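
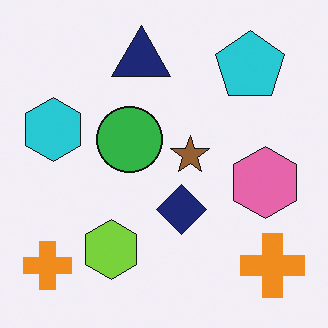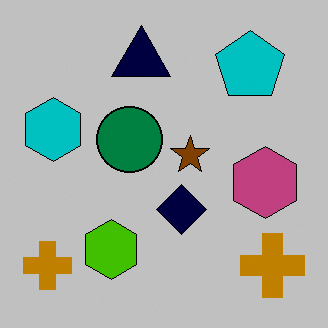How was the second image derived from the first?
Aggressively posterized.

Each flat color has snapped to a coarser quantized level — most visibly, the near-white background has dropped to a flat grey.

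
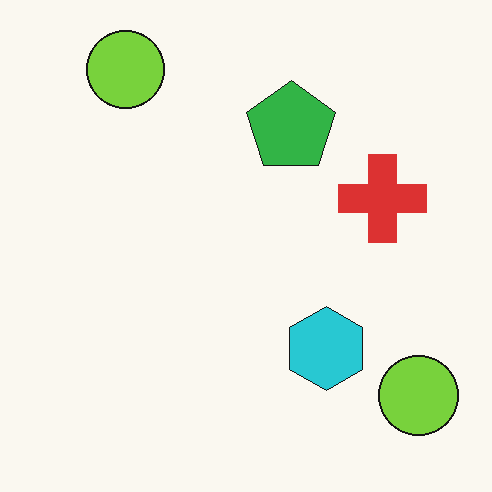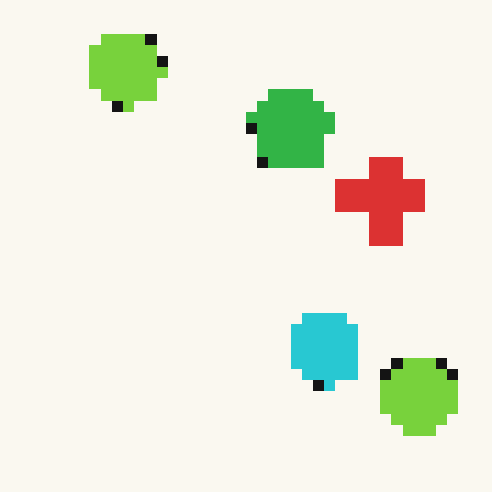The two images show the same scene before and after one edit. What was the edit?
The transformation is: coarsely pixelated.

Shapes are reduced to large square blocks; fine edges and outlines are lost — a downscale-then-upscale (mosaic) effect.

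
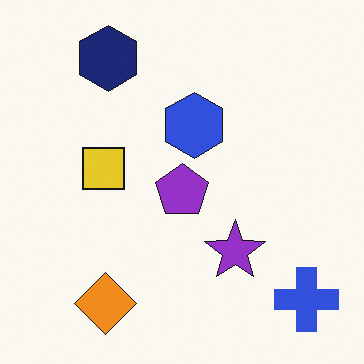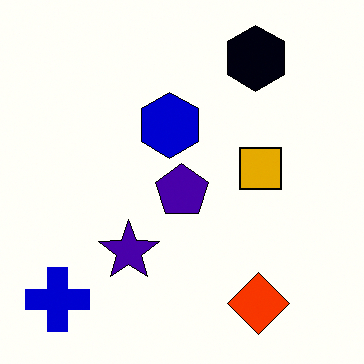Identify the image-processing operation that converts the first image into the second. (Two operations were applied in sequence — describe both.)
It was boosted in contrast, then flipped horizontally (left ↔ right).

Tones are pushed away from mid-grey across the whole image — a global contrast change. The blue cross is in the bottom-right of the first image and the bottom-left of the second — shapes on opposite sides of the vertical midline have swapped in a mirror flip.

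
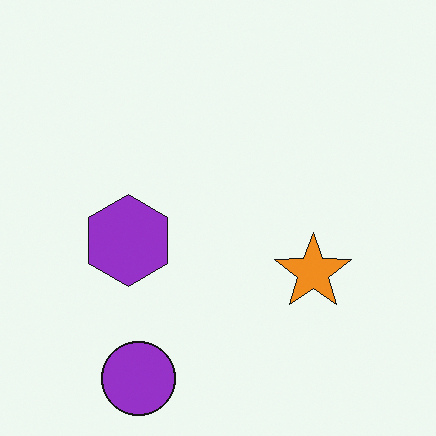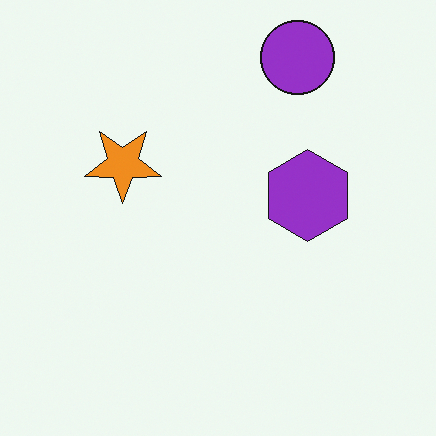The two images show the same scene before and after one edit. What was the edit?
It was rotated 180°.

The purple circle sits in the bottom-left of the first image and the top-right of the second — consistent with a whole-image 180° rotation.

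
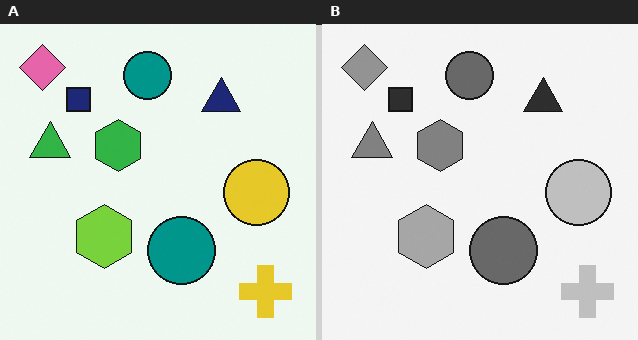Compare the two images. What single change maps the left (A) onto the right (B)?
The right (B) image is the left (A) converted to grayscale.

All color is removed — every shape is now a shade of grey.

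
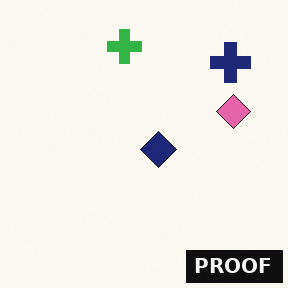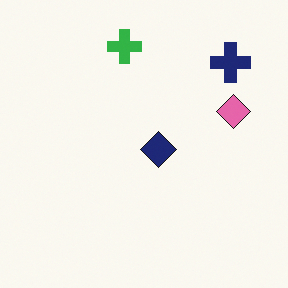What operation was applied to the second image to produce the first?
The image was watermarked with the text "PROOF" in the lower-right corner.

A dark label reading "PROOF" appears in the lower-right corner.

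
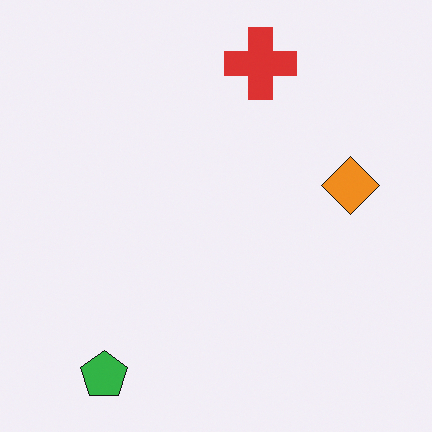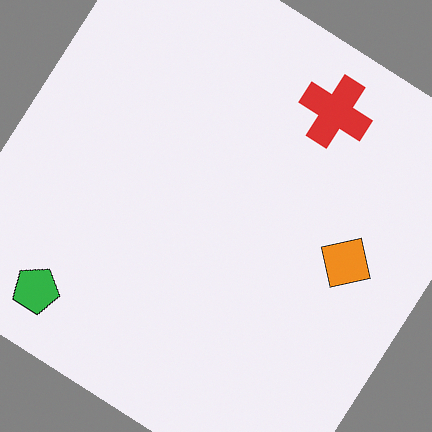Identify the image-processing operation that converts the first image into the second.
The second image is the first rotated clockwise by a large amount — several tens of degrees.

Every shape is tilted by the same angle and the image corners show triangular fill wedges — a whole-image rotation by a non-right angle.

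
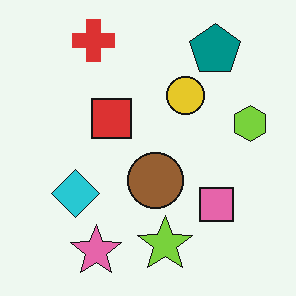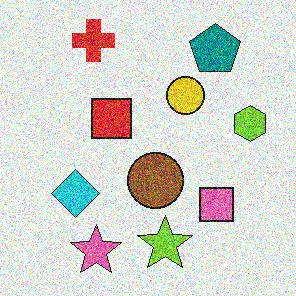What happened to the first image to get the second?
The image was degraded with heavy additive noise.

Random speckle covers the whole image, including the flat background.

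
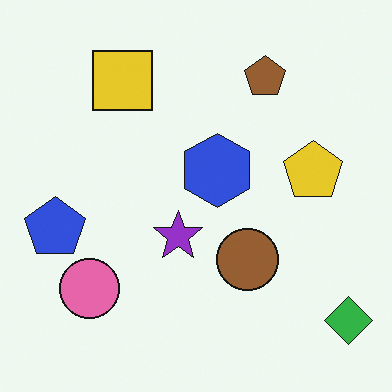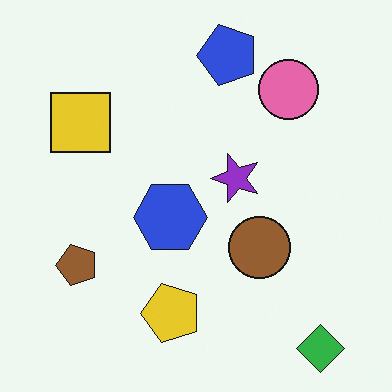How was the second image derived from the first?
The second image is the first transposed (reflected across the top-left ↔ bottom-right diagonal).

Shapes have swapped their row and column positions — what was in the top-right is now in the bottom-left — a diagonal reflection.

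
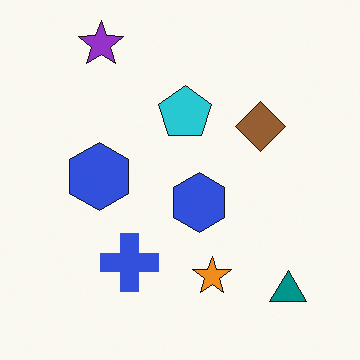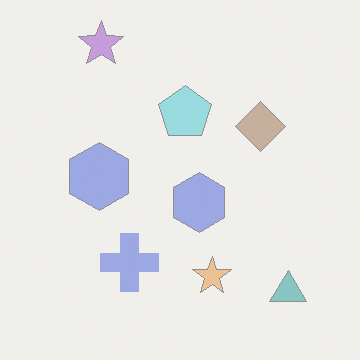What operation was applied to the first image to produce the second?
The second image is the first given much lower contrast.

Tones are pushed toward mid-grey across the whole image — a global contrast change.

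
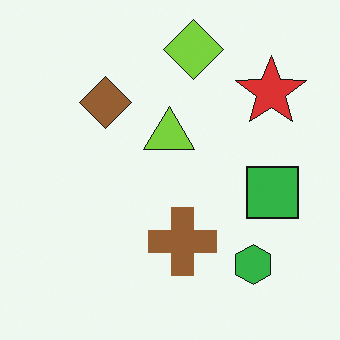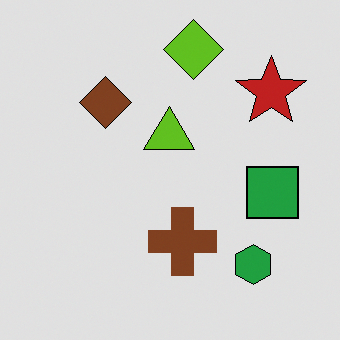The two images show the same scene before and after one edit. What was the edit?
This is the original image posterized to a reduced palette.

Each flat color has snapped to a coarser quantized level — most visibly, the near-white background has dropped to a flat grey.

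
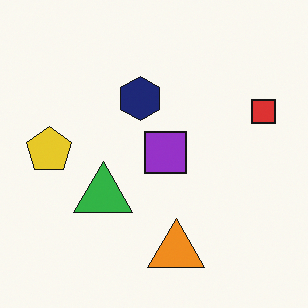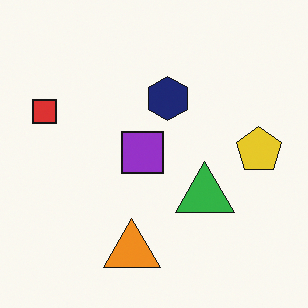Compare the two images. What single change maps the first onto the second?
It was flipped horizontally (left ↔ right).

The red square is in the right of the first image and the left of the second — shapes on opposite sides of the vertical midline have swapped in a mirror flip.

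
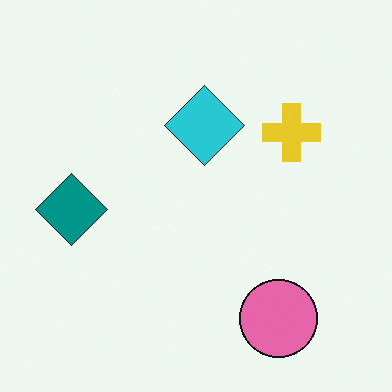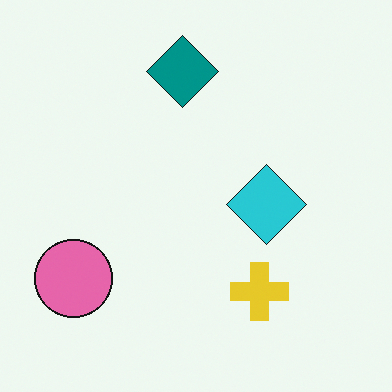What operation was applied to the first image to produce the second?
The second image is the first rotated 90° clockwise.

The pink circle sits in the bottom-right of the first image and the bottom-left of the second — consistent with a whole-image 90° clockwise rotation.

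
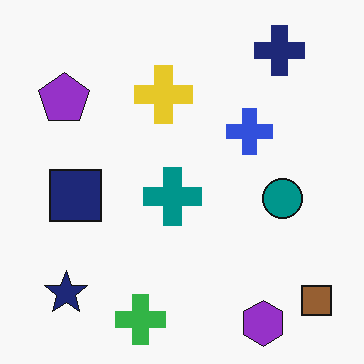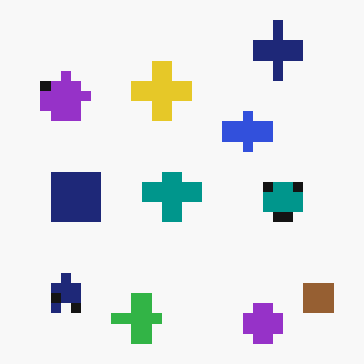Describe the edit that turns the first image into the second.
The image was coarsely pixelated.

Shapes are reduced to large square blocks; fine edges and outlines are lost — a downscale-then-upscale (mosaic) effect.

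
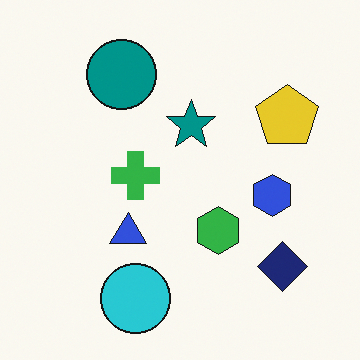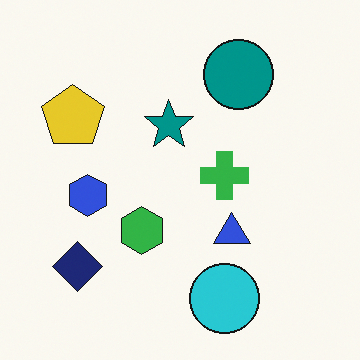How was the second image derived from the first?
The second image is the first flipped horizontally (left ↔ right).

The yellow pentagon is in the top-right of the first image and the top-left of the second — shapes on opposite sides of the vertical midline have swapped in a mirror flip.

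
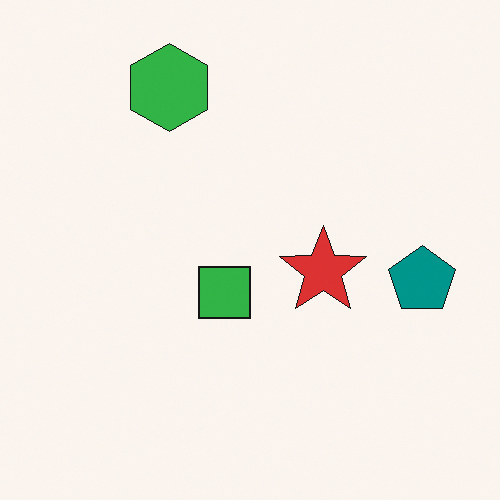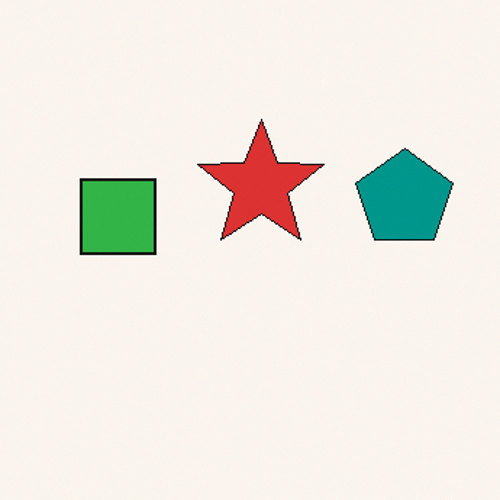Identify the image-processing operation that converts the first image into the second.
This is the original image cropped slightly and scaled back up.

The visible shapes are larger and the field of view is narrower; shapes near the original edges may be partly or wholly outside the frame — a crop-and-rescale.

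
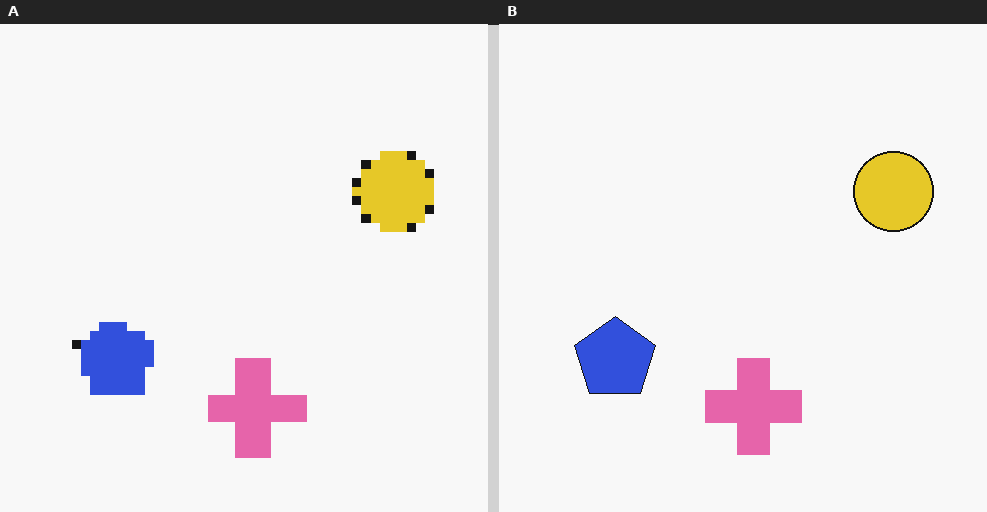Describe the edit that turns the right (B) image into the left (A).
The left (A) image is the right (B) coarsely pixelated.

Shapes are reduced to large square blocks; fine edges and outlines are lost — a downscale-then-upscale (mosaic) effect.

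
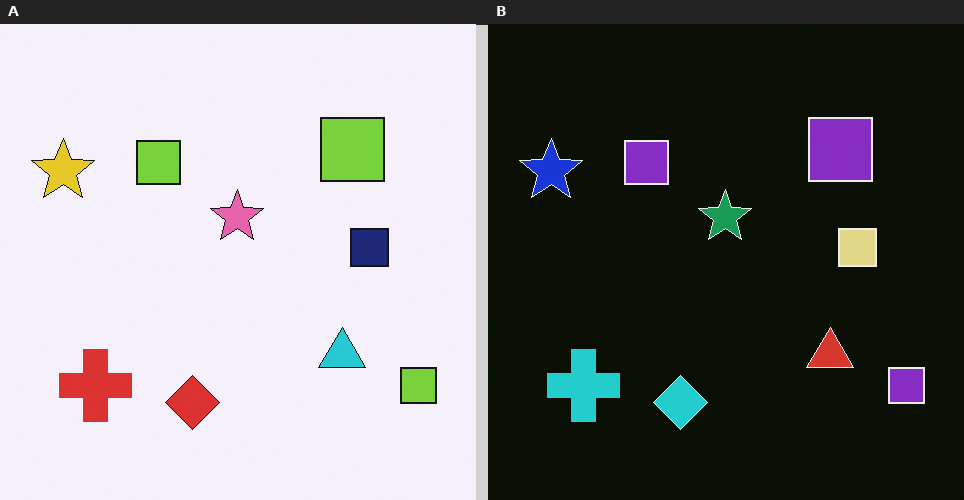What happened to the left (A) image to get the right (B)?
It was color-inverted (negative).

The light background has become dark and every shape's color is its complement — a photographic negative.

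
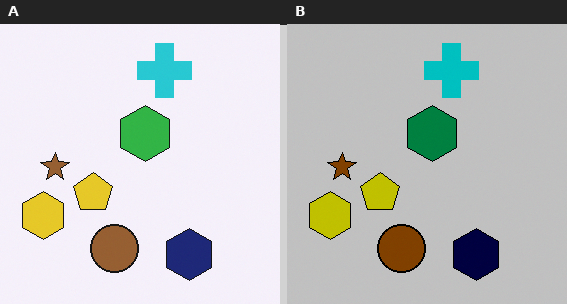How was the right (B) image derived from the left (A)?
Heavily posterized to just a handful of flat colors.

Each flat color has snapped to a coarser quantized level — most visibly, the near-white background has dropped to a flat grey.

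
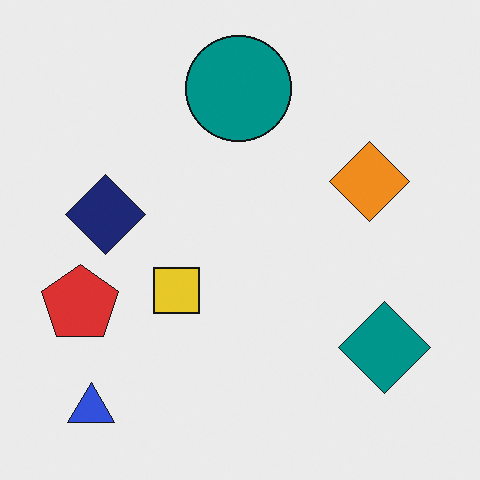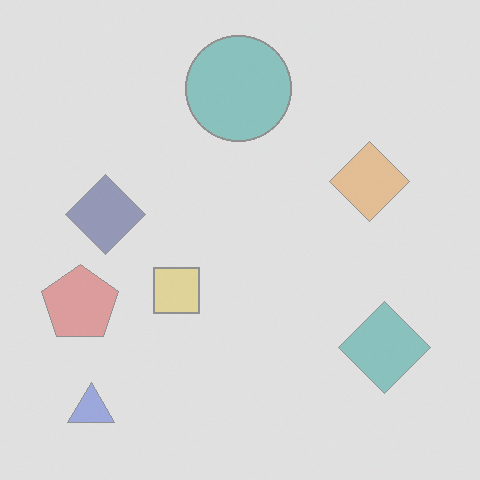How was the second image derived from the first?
The image was given much lower contrast.

Tones are pushed toward mid-grey across the whole image — a global contrast change.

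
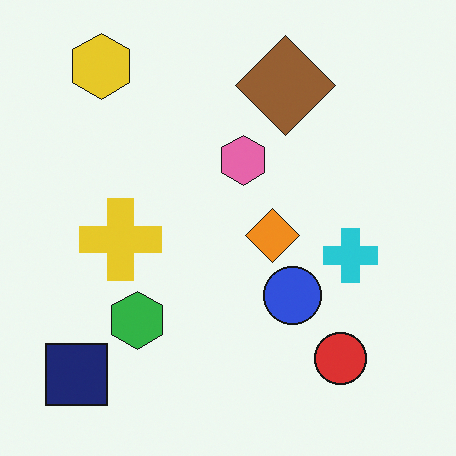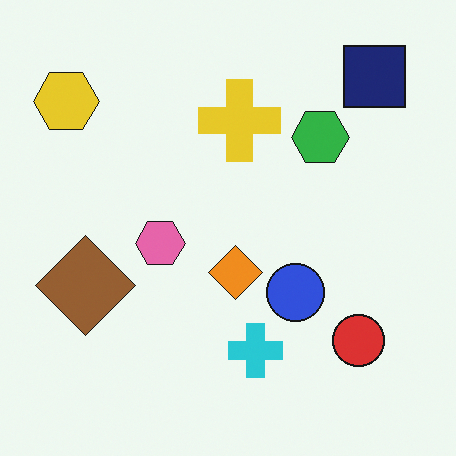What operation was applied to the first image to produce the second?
This is the original image transposed (reflected across the top-left ↔ bottom-right diagonal).

Shapes have swapped their row and column positions — what was in the top-right is now in the bottom-left — a diagonal reflection.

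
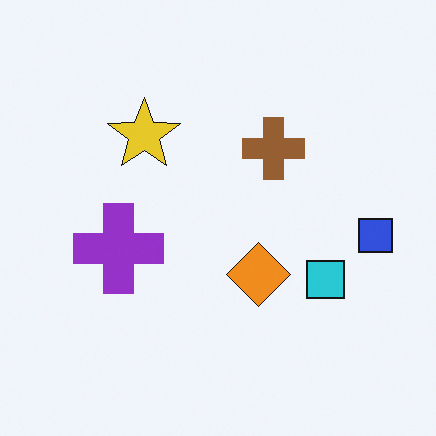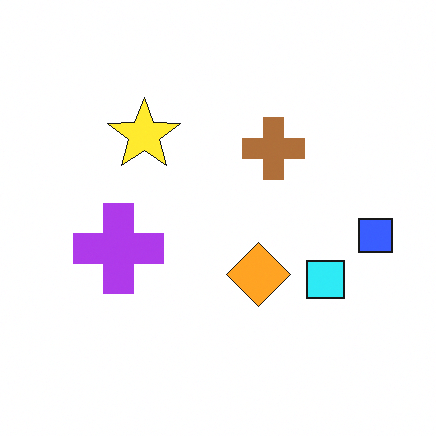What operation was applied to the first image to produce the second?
This is the original image brightened a little.

Every pixel — background and shapes alike — is uniformly brightened.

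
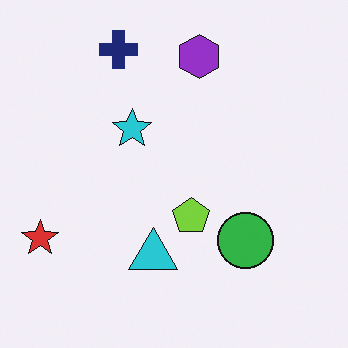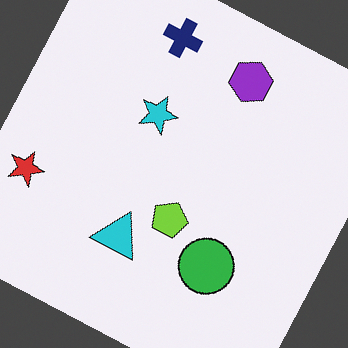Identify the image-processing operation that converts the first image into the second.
The image was rotated clockwise by a clearly visible amount.

Every shape is tilted by the same angle and the image corners show triangular fill wedges — a whole-image rotation by a non-right angle.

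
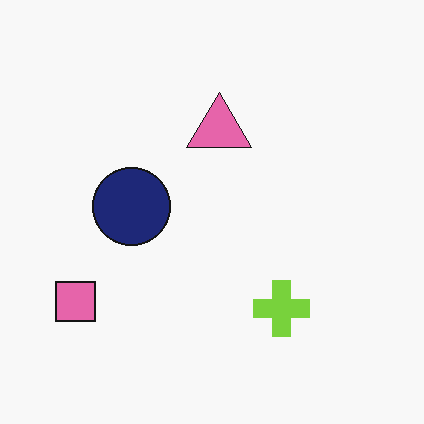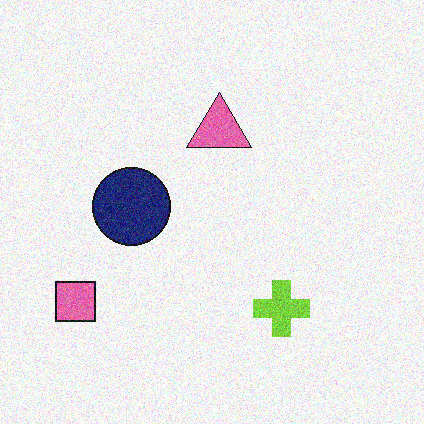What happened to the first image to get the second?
It was degraded with visible gaussian noise.

Random speckle covers the whole image, including the flat background.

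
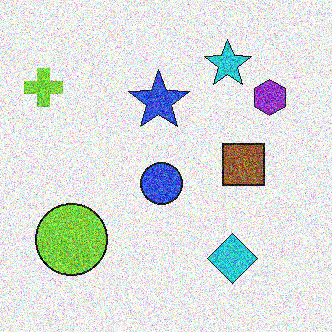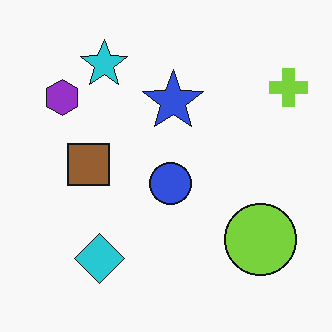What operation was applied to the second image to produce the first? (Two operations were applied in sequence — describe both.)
The transformation is: degraded with a thick layer of grain, then flipped horizontally (left ↔ right).

Random speckle covers the whole image, including the flat background. The lime cross is in the top-right of the second image and the top-left of the first — shapes on opposite sides of the vertical midline have swapped in a mirror flip.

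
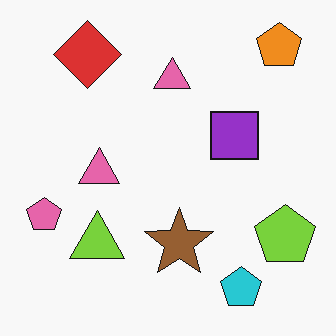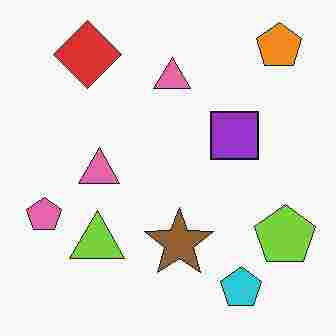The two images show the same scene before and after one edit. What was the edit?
The second image is the first heavily JPEG-compressed with obvious blocking artifacts.

Blocky 8×8 compression artifacts appear around shape edges and the flat background shows ringing — characteristic JPEG degradation.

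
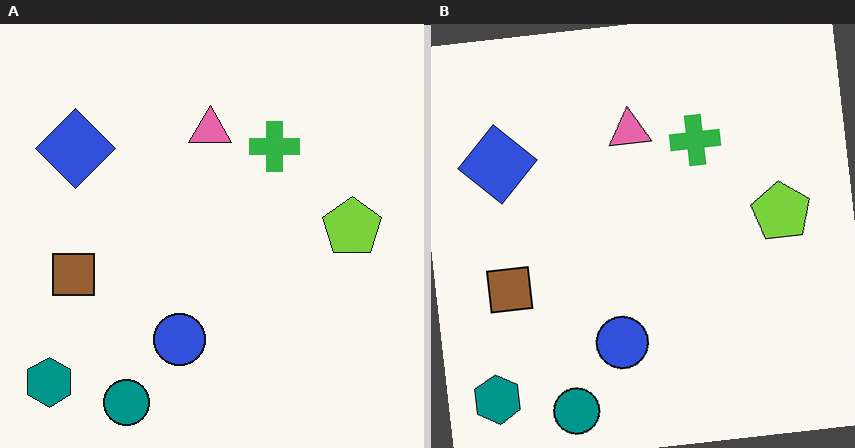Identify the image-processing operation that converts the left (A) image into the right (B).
The right (B) image is the left (A) rotated counter-clockwise by a few degrees.

Every shape is tilted by the same angle and the image corners show triangular fill wedges — a whole-image rotation by a non-right angle.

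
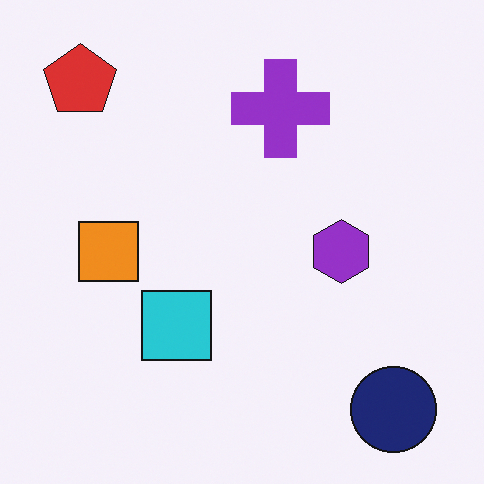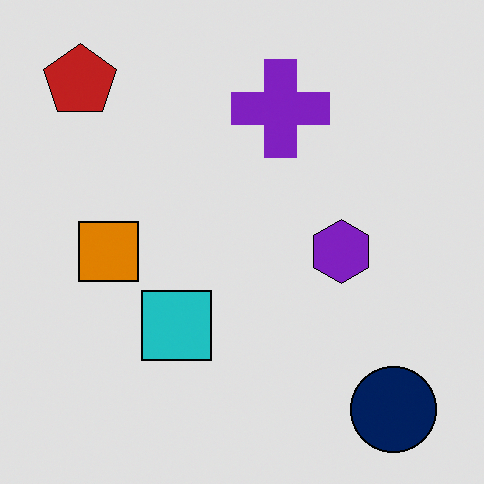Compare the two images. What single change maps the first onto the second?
It was moderately posterized.

Each flat color has snapped to a coarser quantized level — most visibly, the near-white background has dropped to a flat grey.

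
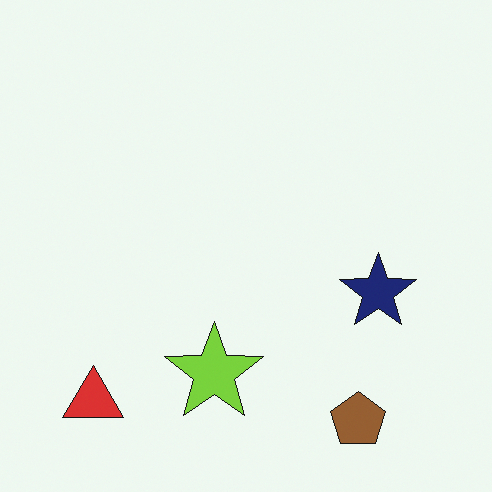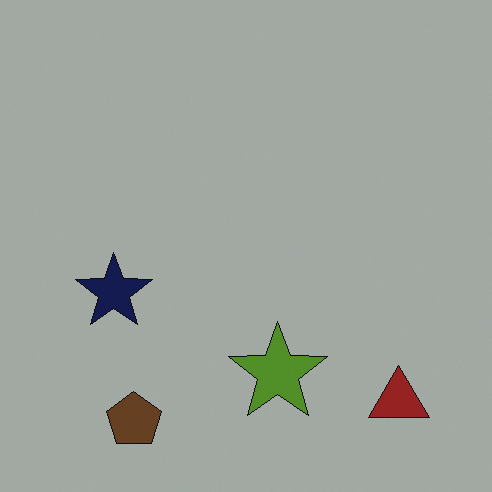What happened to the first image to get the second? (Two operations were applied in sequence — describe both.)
Noticeably darkened, then flipped horizontally (left ↔ right).

Every pixel — background and shapes alike — is uniformly darkened. The red triangle is in the bottom-left of the first image and the bottom-right of the second — shapes on opposite sides of the vertical midline have swapped in a mirror flip.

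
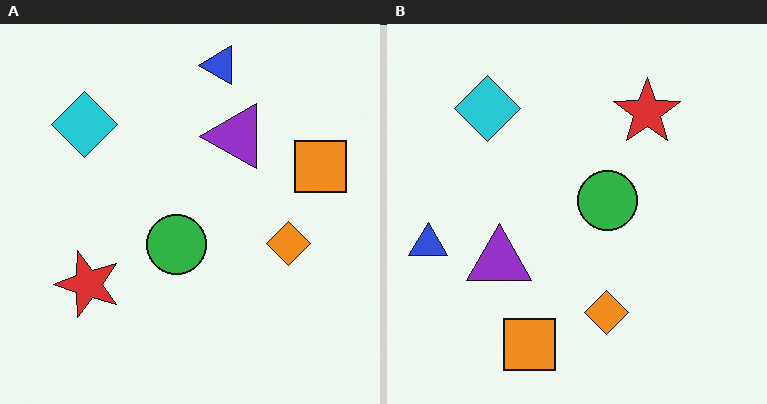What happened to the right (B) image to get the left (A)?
The left (A) image is the right (B) transposed (reflected across the top-left ↔ bottom-right diagonal).

Shapes have swapped their row and column positions — what was in the top-right is now in the bottom-left — a diagonal reflection.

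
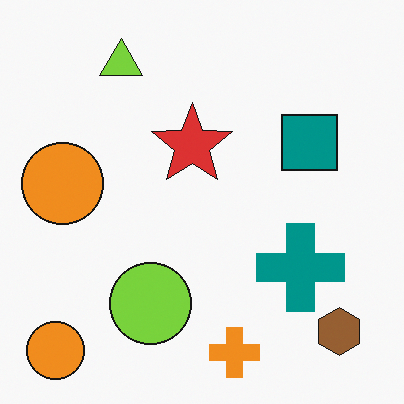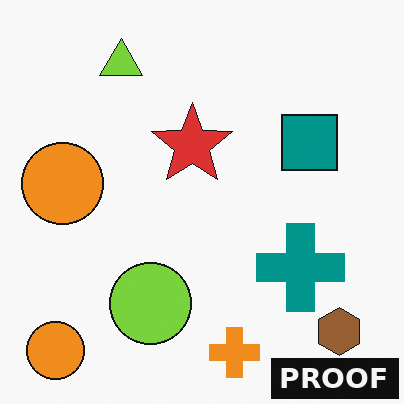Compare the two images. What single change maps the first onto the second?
Watermarked with the text "PROOF" in the lower-right corner.

A dark label reading "PROOF" appears in the lower-right corner.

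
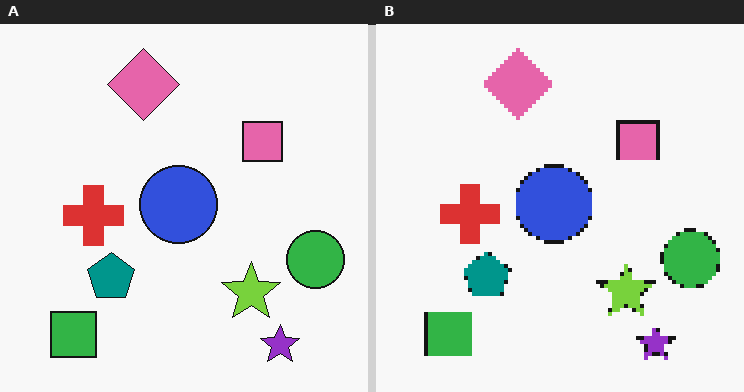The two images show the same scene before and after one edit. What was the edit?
The image was mildly pixelated.

Shapes are reduced to large square blocks; fine edges and outlines are lost — a downscale-then-upscale (mosaic) effect.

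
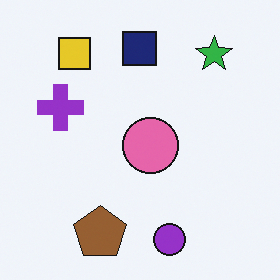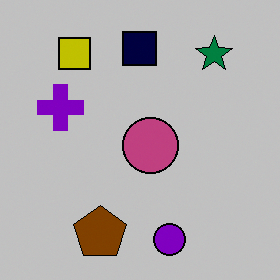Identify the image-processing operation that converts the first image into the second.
The transformation is: heavily posterized to just a handful of flat colors.

Each flat color has snapped to a coarser quantized level — most visibly, the near-white background has dropped to a flat grey.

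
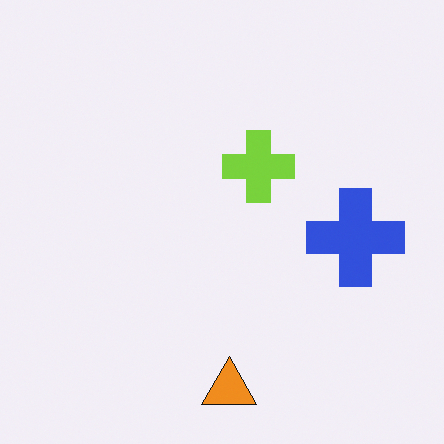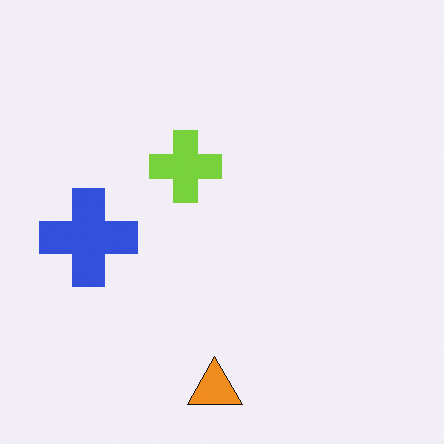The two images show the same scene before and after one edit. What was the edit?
It was flipped horizontally (left ↔ right).

The blue cross is in the right of the first image and the left of the second — shapes on opposite sides of the vertical midline have swapped in a mirror flip.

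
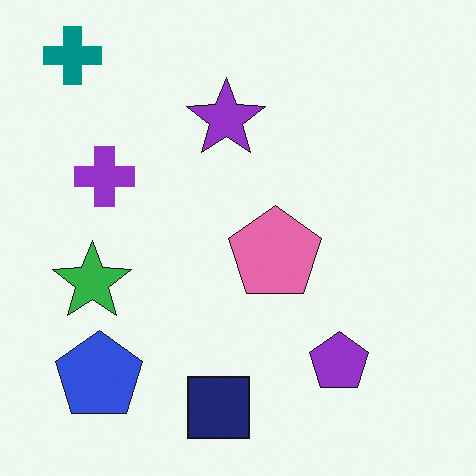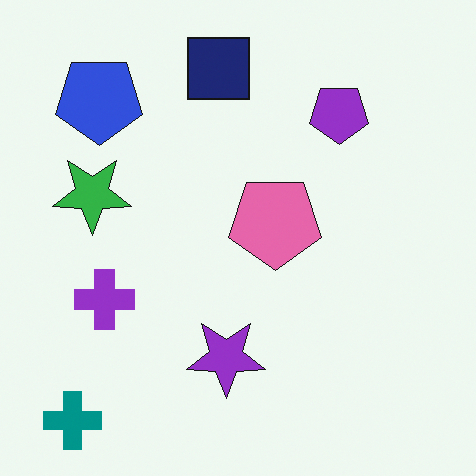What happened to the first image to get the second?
The image was flipped vertically (top ↔ bottom).

The teal cross is in the top-left of the first image and the bottom-left of the second — shapes on opposite sides of the horizontal midline have swapped in a mirror flip.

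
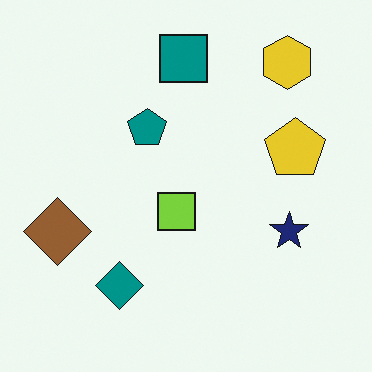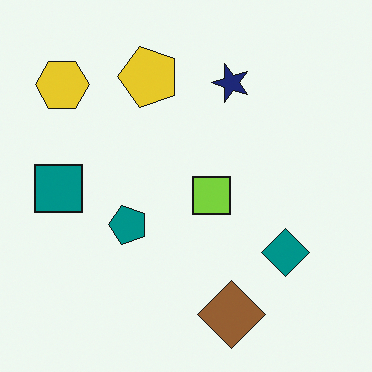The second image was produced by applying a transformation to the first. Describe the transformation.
The transformation is: rotated 90° counter-clockwise.

The yellow hexagon sits in the top-right of the first image and the top-left of the second — consistent with a whole-image 90° counter-clockwise rotation.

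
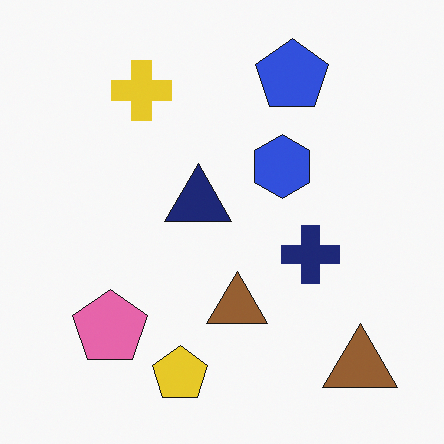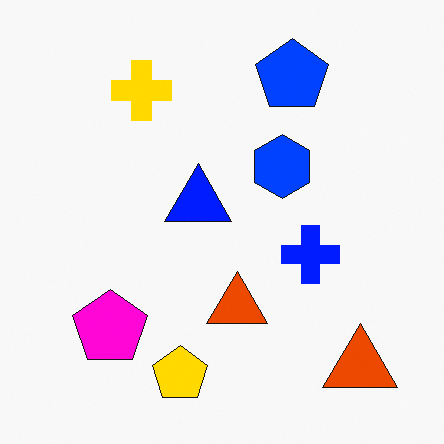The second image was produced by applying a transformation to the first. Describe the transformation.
The second image is the first made much more vivid (saturation change).

All colors are more vivid — a global saturation change.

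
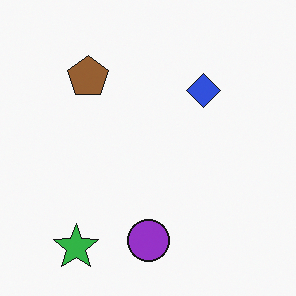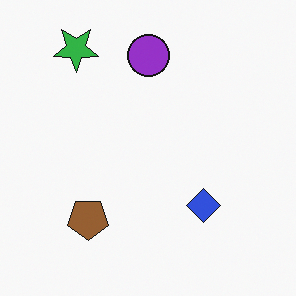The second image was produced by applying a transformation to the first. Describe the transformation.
The image was flipped vertically (top ↔ bottom).

The green star is in the bottom-left of the first image and the top-left of the second — shapes on opposite sides of the horizontal midline have swapped in a mirror flip.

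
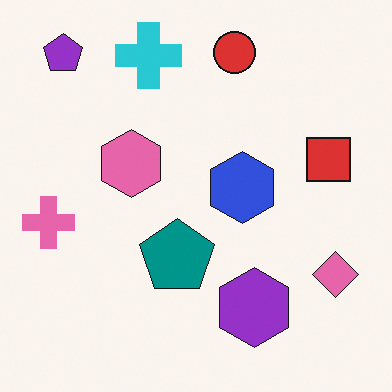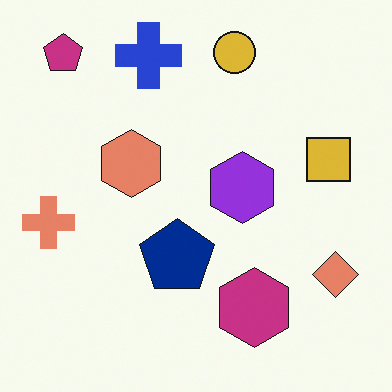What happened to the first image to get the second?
This is the original image hue-shifted by a small amount.

Every shape's color has rotated by the same amount around the hue wheel — a uniform hue shift.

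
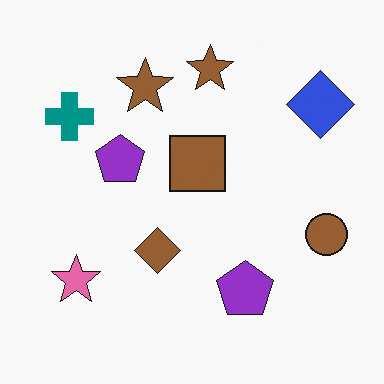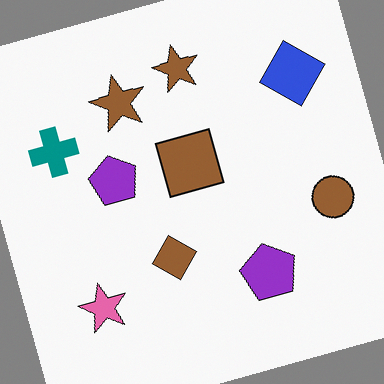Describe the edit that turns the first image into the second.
The second image is the first rotated counter-clockwise by a moderate amount.

Every shape is tilted by the same angle and the image corners show triangular fill wedges — a whole-image rotation by a non-right angle.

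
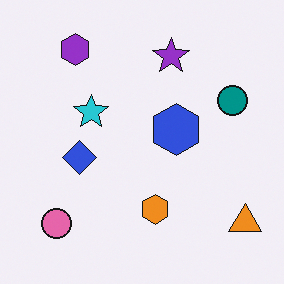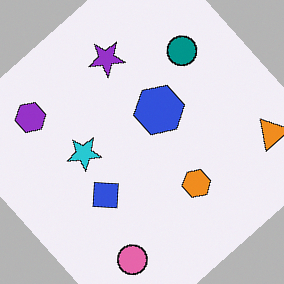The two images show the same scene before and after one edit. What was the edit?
The transformation is: rotated counter-clockwise by a large amount — several tens of degrees.

Every shape is tilted by the same angle and the image corners show triangular fill wedges — a whole-image rotation by a non-right angle.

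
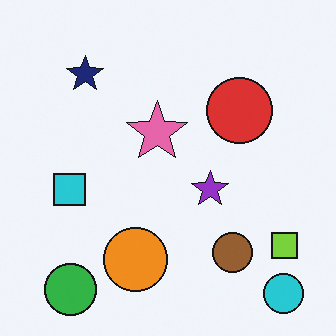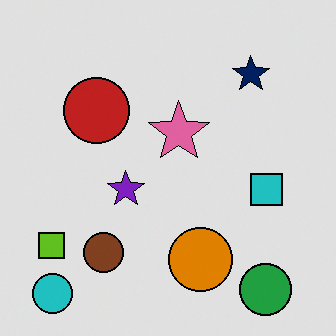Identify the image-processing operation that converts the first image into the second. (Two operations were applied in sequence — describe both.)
Moderately posterized, then flipped horizontally (left ↔ right).

Each flat color has snapped to a coarser quantized level — most visibly, the near-white background has dropped to a flat grey. The lime square is in the bottom-right of the first image and the bottom-left of the second — shapes on opposite sides of the vertical midline have swapped in a mirror flip.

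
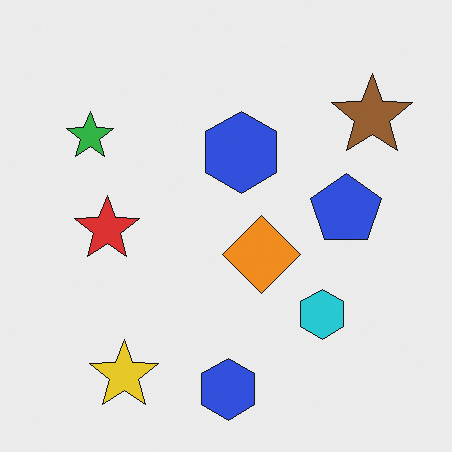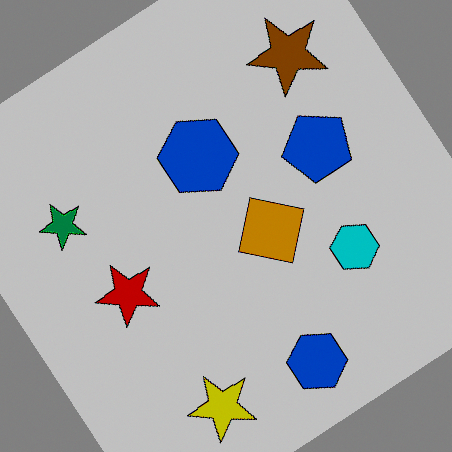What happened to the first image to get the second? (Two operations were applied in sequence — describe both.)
The transformation is: rotated counter-clockwise by a large amount — several tens of degrees, then aggressively posterized.

Every shape is tilted by the same angle and the image corners show triangular fill wedges — a whole-image rotation by a non-right angle. Each flat color has snapped to a coarser quantized level — most visibly, the near-white background has dropped to a flat grey.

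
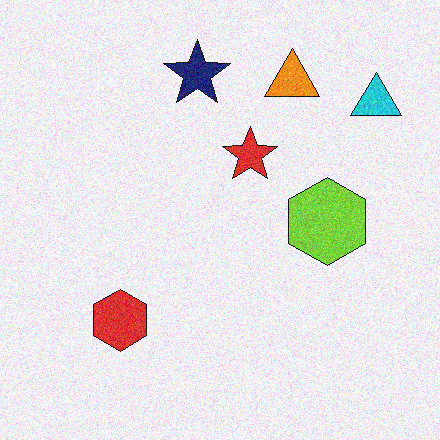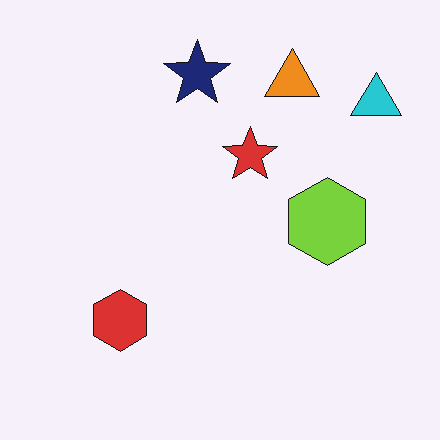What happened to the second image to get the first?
Degraded with visible gaussian noise.

Random speckle covers the whole image, including the flat background.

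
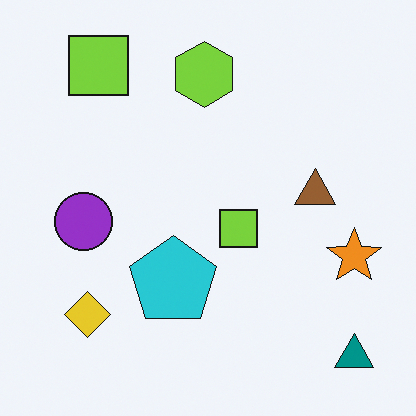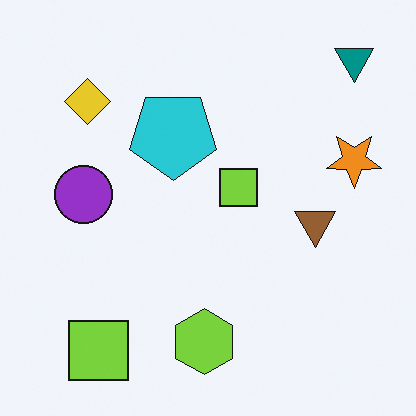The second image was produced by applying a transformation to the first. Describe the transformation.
Flipped vertically (top ↔ bottom).

The teal triangle is in the bottom-right of the first image and the top-right of the second — shapes on opposite sides of the horizontal midline have swapped in a mirror flip.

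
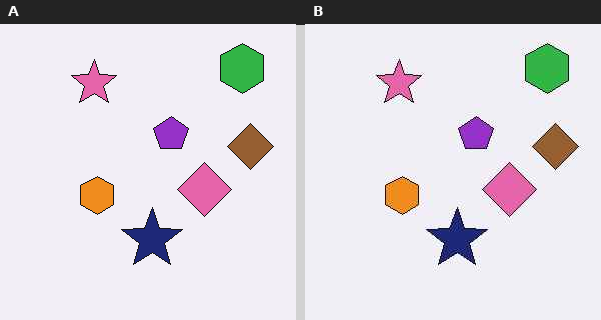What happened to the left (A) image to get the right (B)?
The transformation is: given moderate JPEG compression.

Blocky 8×8 compression artifacts appear around shape edges and the flat background shows ringing — characteristic JPEG degradation.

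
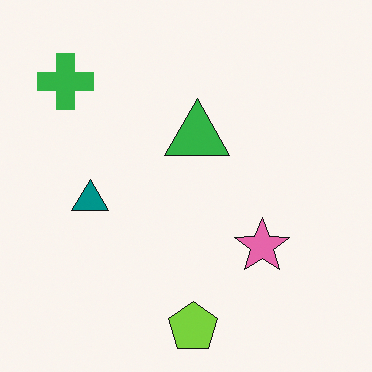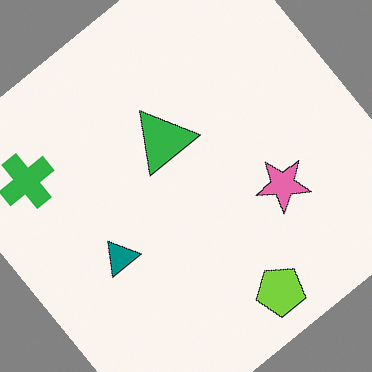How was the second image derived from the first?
It was rotated counter-clockwise by a large amount — several tens of degrees.

Every shape is tilted by the same angle and the image corners show triangular fill wedges — a whole-image rotation by a non-right angle.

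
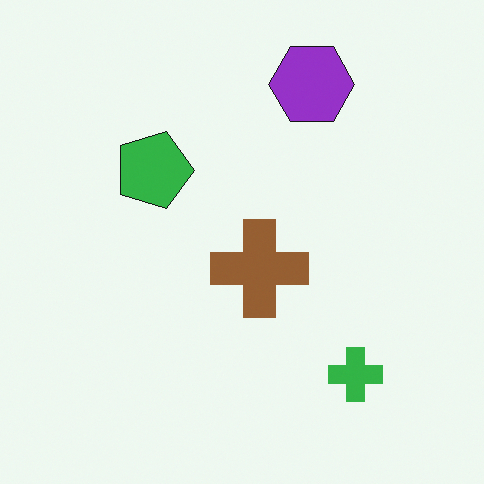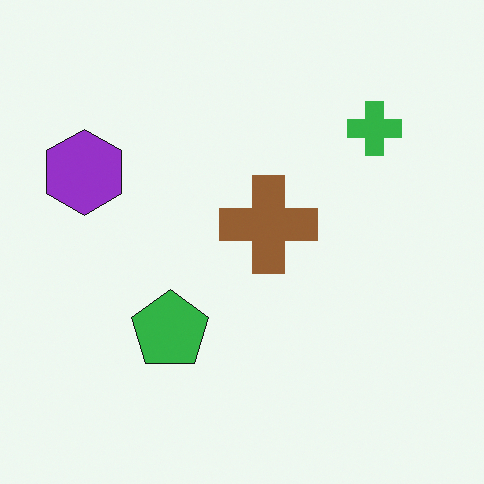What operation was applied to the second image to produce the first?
The first image is the second rotated 90° clockwise.

The green cross sits in the top-right of the second image and the bottom-right of the first — consistent with a whole-image 90° clockwise rotation.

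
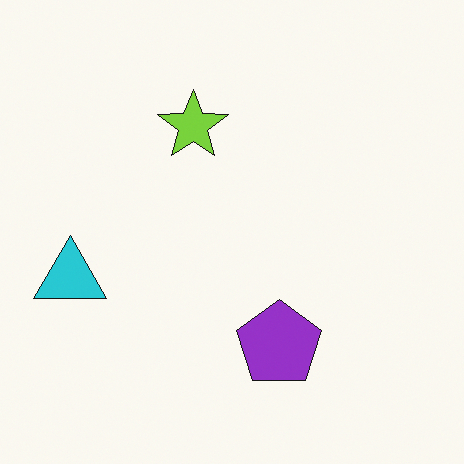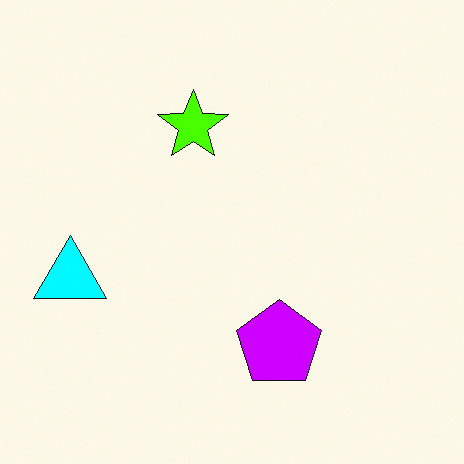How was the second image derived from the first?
This is the original image made much more vivid (saturation change).

All colors are more vivid — a global saturation change.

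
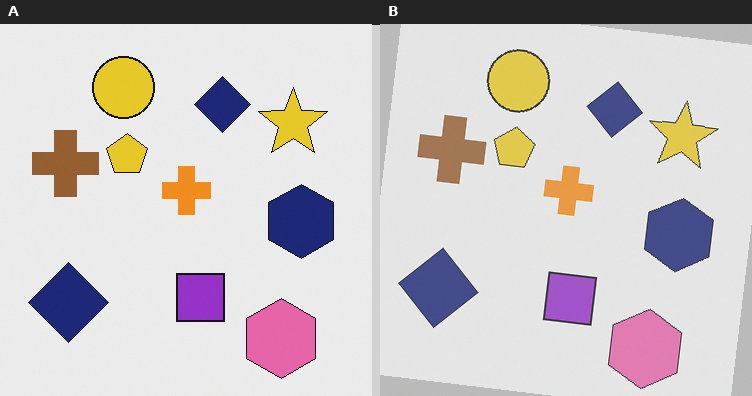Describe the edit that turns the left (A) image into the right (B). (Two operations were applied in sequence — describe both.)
It was rotated clockwise by a small amount, then given slightly reduced contrast.

Every shape is tilted by the same angle and the image corners show triangular fill wedges — a whole-image rotation by a non-right angle. Tones are pushed toward mid-grey across the whole image — a global contrast change.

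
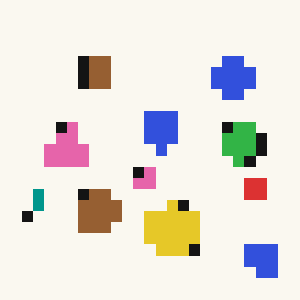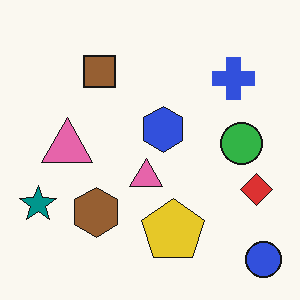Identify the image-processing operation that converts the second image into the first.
It was coarsely pixelated.

Shapes are reduced to large square blocks; fine edges and outlines are lost — a downscale-then-upscale (mosaic) effect.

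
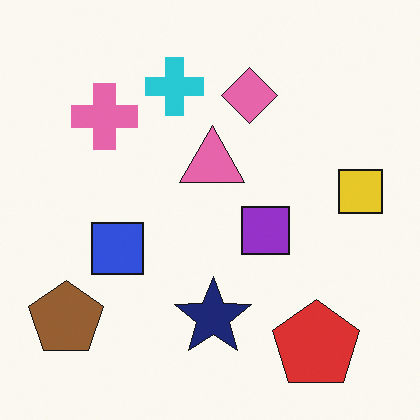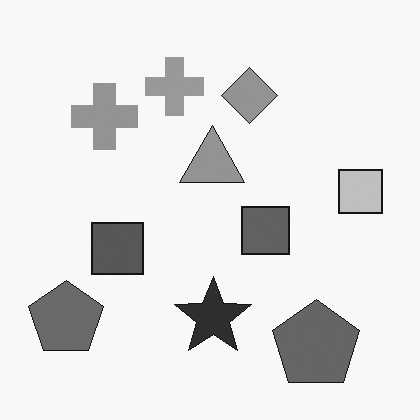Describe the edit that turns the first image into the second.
The second image is the first converted to grayscale.

All color is removed — every shape is now a shade of grey.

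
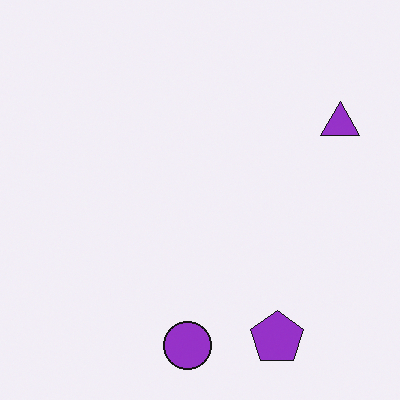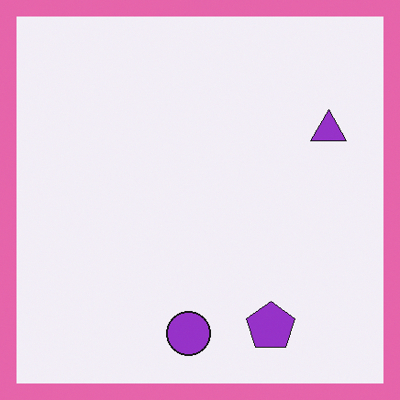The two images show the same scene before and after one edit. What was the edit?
Framed with a pink border.

A solid pink frame runs around the edge of the second image, with the content slightly shrunk inside it.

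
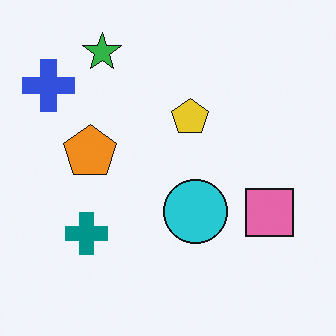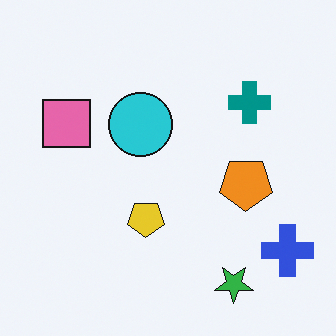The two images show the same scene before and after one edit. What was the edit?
This is the original image rotated 180°.

The blue cross sits in the top-left of the first image and the bottom-right of the second — consistent with a whole-image 180° rotation.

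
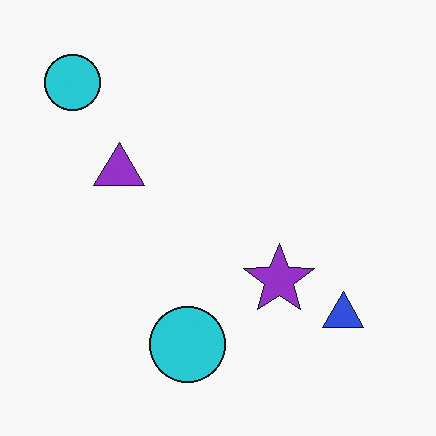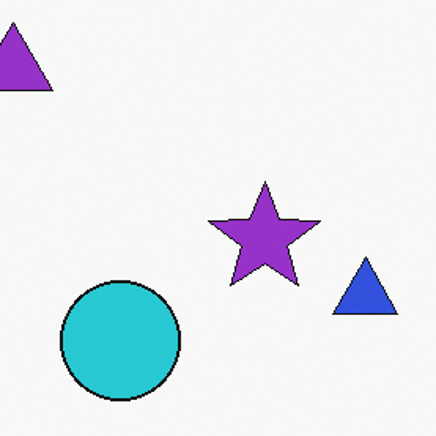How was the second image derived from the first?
Cropped to a modestly smaller region and rescaled.

The visible shapes are larger and the field of view is narrower; shapes near the original edges may be partly or wholly outside the frame — a crop-and-rescale.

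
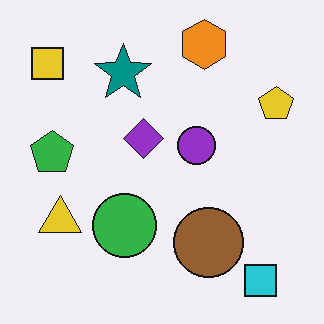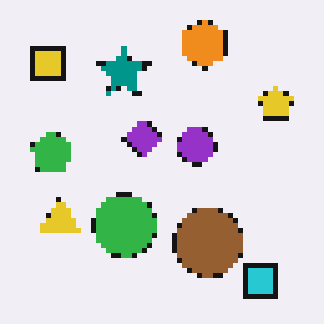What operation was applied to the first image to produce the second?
It was mildly pixelated.

Shapes are reduced to large square blocks; fine edges and outlines are lost — a downscale-then-upscale (mosaic) effect.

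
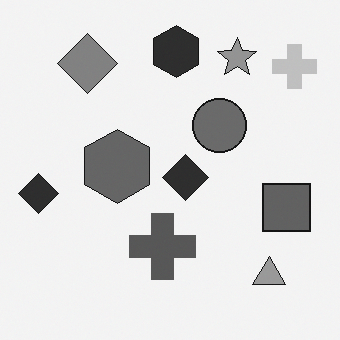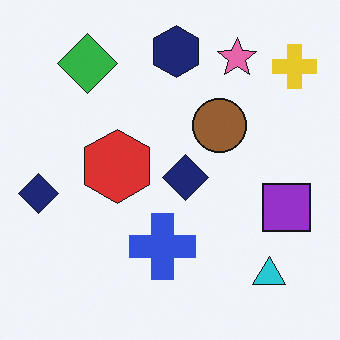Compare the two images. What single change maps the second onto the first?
The first image is the second converted to grayscale.

All color is removed — every shape is now a shade of grey.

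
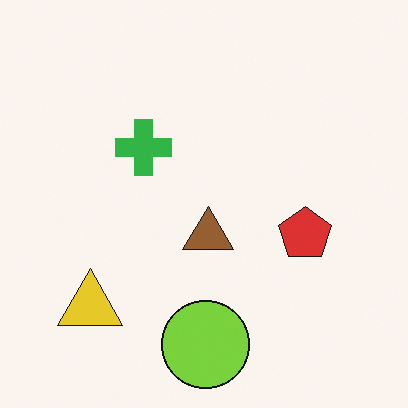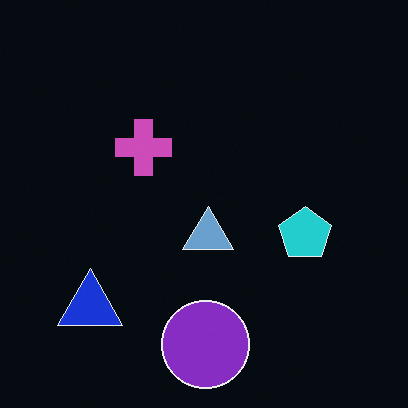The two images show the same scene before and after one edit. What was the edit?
Color-inverted (negative).

The light background has become dark and every shape's color is its complement — a photographic negative.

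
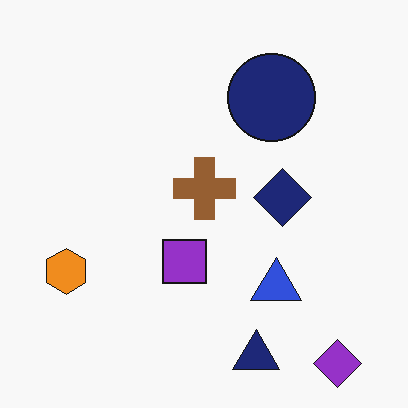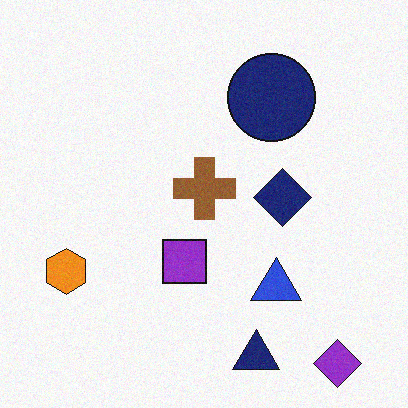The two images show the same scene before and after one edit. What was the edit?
It was degraded with a light layer of grain.

Random speckle covers the whole image, including the flat background.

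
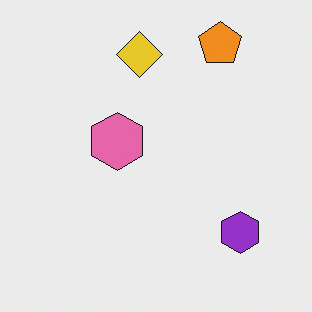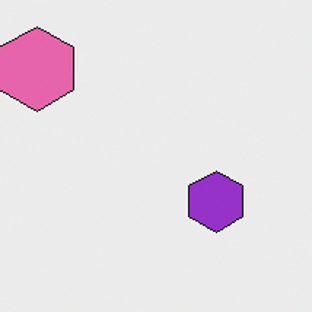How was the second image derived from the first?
The second image is the first cropped slightly and scaled back up.

The visible shapes are larger and the field of view is narrower; shapes near the original edges may be partly or wholly outside the frame — a crop-and-rescale.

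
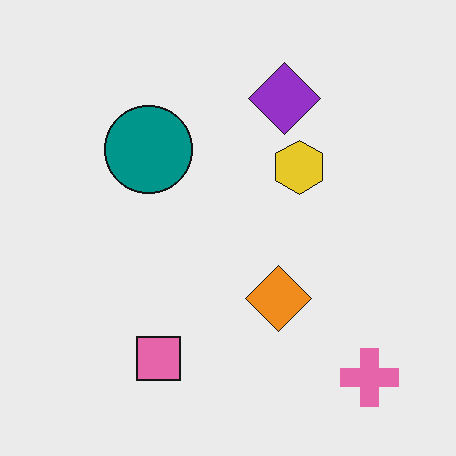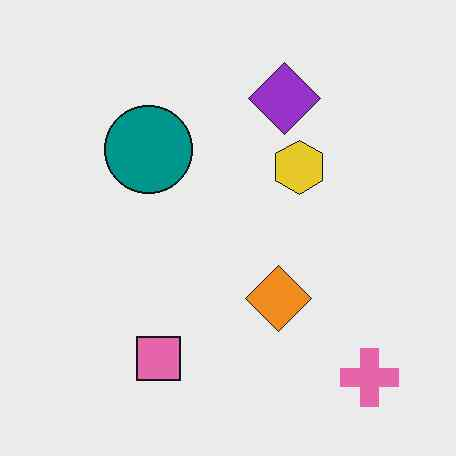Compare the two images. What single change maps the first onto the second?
The transformation is: given moderate JPEG compression.

Blocky 8×8 compression artifacts appear around shape edges and the flat background shows ringing — characteristic JPEG degradation.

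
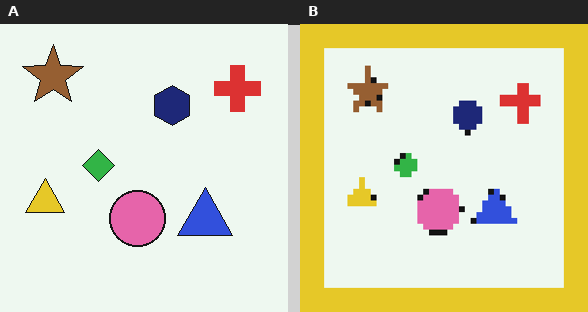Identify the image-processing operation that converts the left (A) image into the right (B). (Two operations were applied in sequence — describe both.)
The image was pixelated into visible square blocks, then framed with a yellow border.

Shapes are reduced to large square blocks; fine edges and outlines are lost — a downscale-then-upscale (mosaic) effect. A solid yellow frame runs around the edge of the right (B) image, with the content slightly shrunk inside it.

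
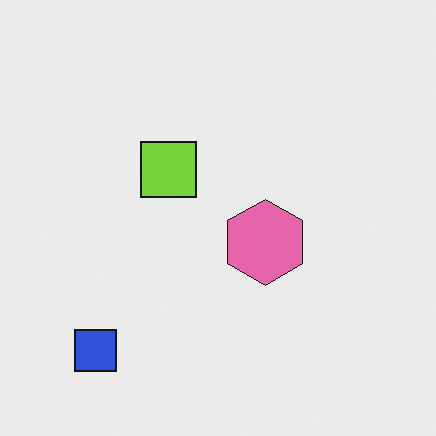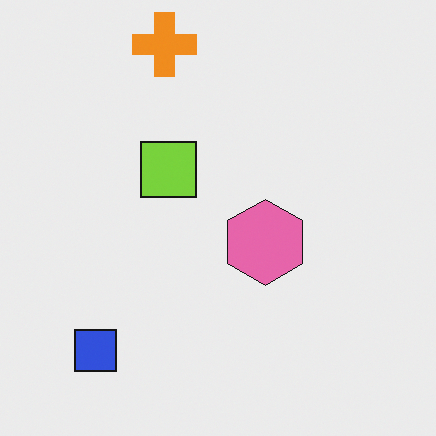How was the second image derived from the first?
Overlaid with an additional orange cross.

An orange cross appears in the second image that is absent from the first.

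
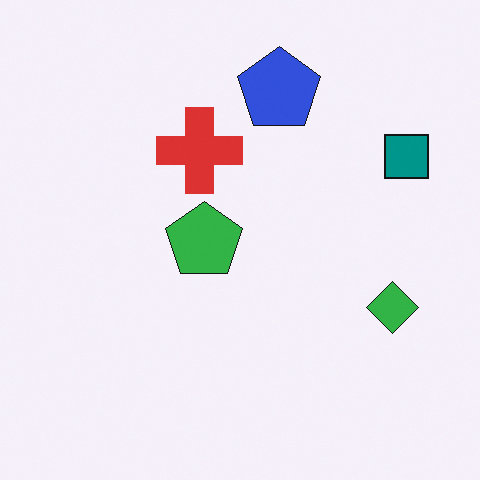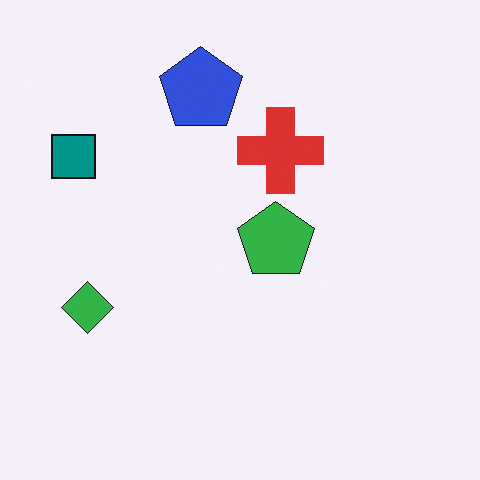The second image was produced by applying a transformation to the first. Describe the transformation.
It was flipped horizontally (left ↔ right).

The teal square is in the top-right of the first image and the top-left of the second — shapes on opposite sides of the vertical midline have swapped in a mirror flip.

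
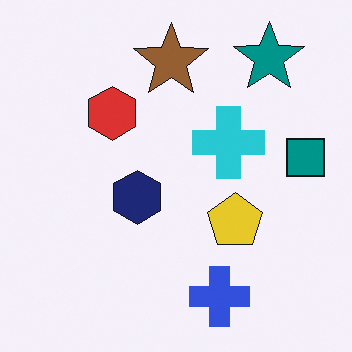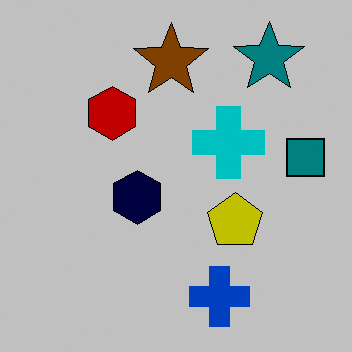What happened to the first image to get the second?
It was aggressively posterized.

Each flat color has snapped to a coarser quantized level — most visibly, the near-white background has dropped to a flat grey.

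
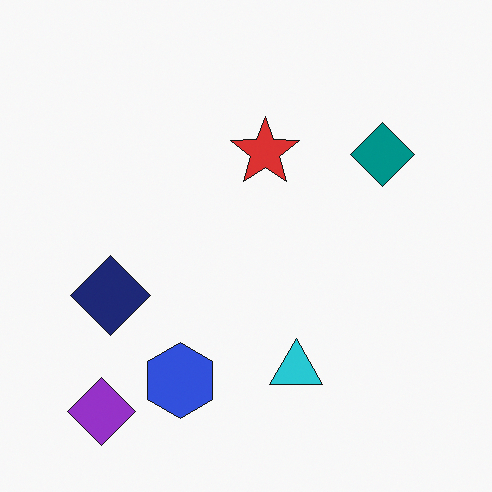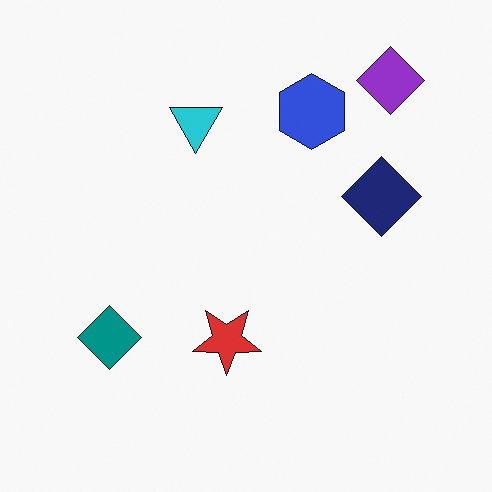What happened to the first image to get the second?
The image was rotated 180°.

The purple diamond sits in the bottom-left of the first image and the top-right of the second — consistent with a whole-image 180° rotation.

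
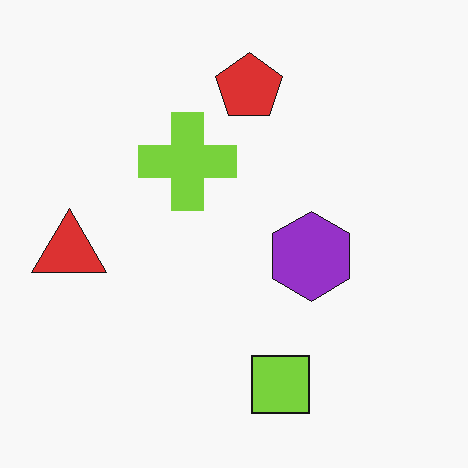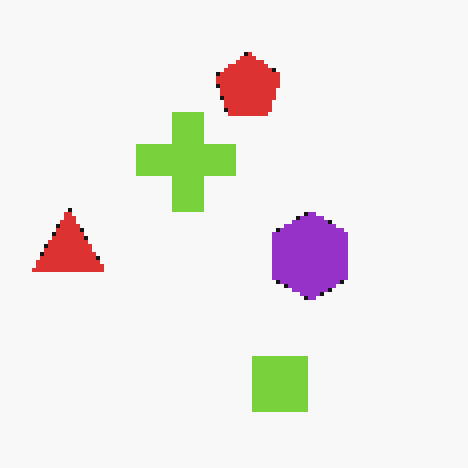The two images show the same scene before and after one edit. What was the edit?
The second image is the first lightly pixelated (a mild mosaic effect).

Shapes are reduced to large square blocks; fine edges and outlines are lost — a downscale-then-upscale (mosaic) effect.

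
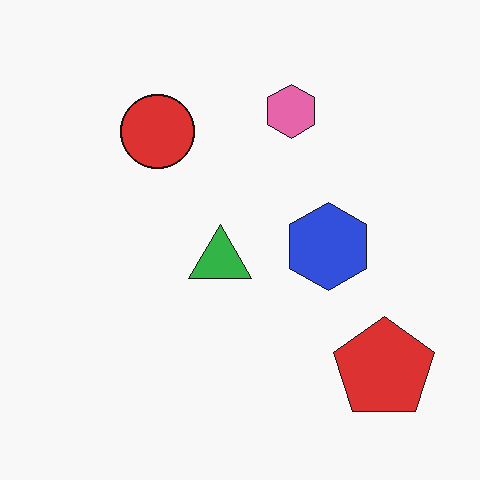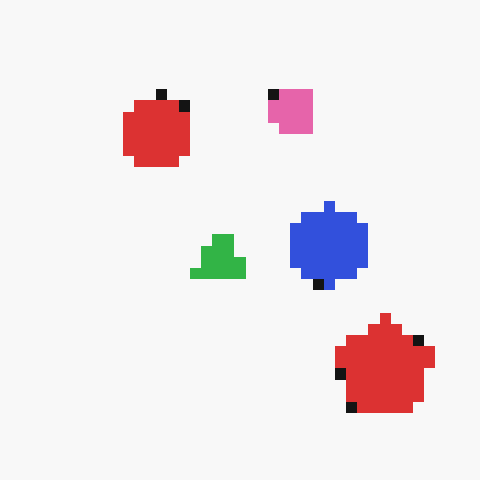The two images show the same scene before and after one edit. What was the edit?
The image was heavily pixelated into large blocks.

Shapes are reduced to large square blocks; fine edges and outlines are lost — a downscale-then-upscale (mosaic) effect.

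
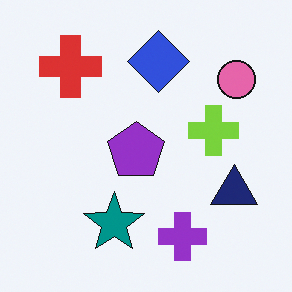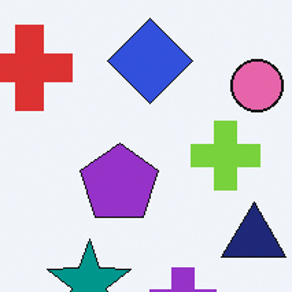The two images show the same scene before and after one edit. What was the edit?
It was cropped slightly and scaled back up.

The visible shapes are larger and the field of view is narrower; shapes near the original edges may be partly or wholly outside the frame — a crop-and-rescale.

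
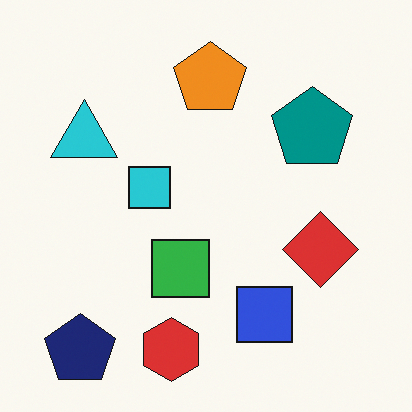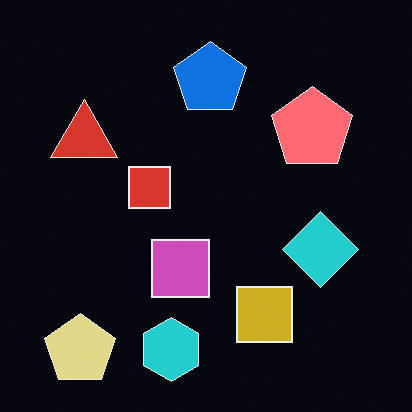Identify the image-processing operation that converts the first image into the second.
The second image is the first color-inverted (negative).

The light background has become dark and every shape's color is its complement — a photographic negative.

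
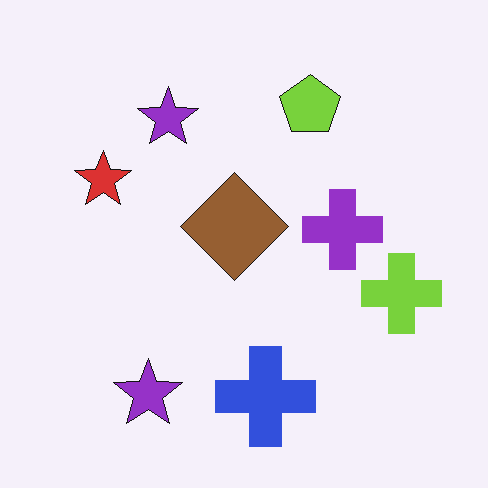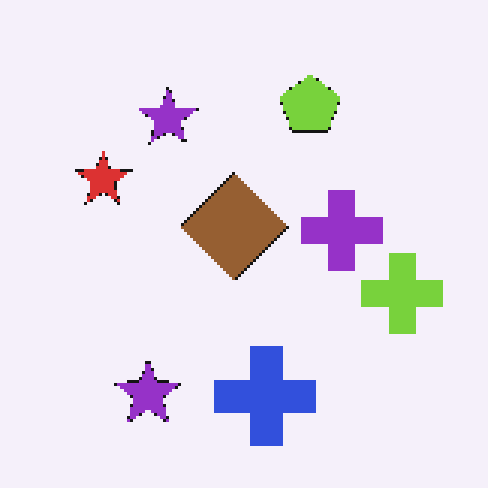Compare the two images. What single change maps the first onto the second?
The image was mildly pixelated.

Shapes are reduced to large square blocks; fine edges and outlines are lost — a downscale-then-upscale (mosaic) effect.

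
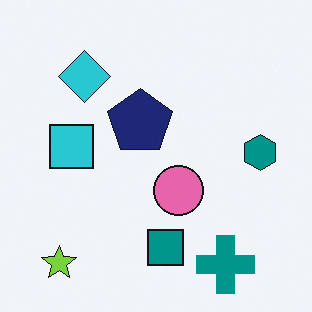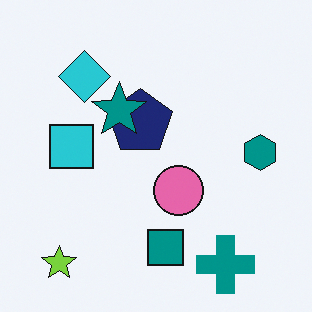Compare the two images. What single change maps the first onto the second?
The second image is the first overlaid with an additional teal star.

A teal star appears in the second image that is absent from the first.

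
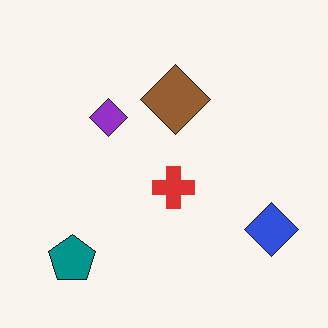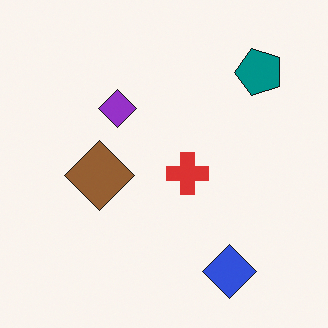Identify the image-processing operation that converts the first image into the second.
Transposed (reflected across the top-left ↔ bottom-right diagonal).

Shapes have swapped their row and column positions — what was in the top-right is now in the bottom-left — a diagonal reflection.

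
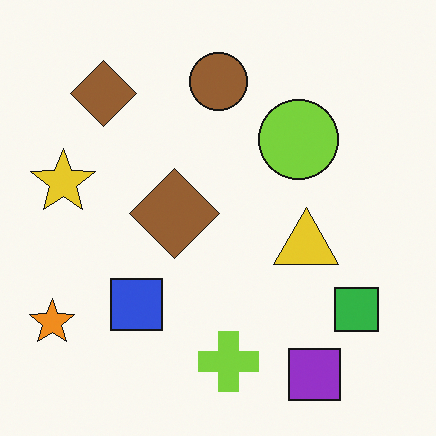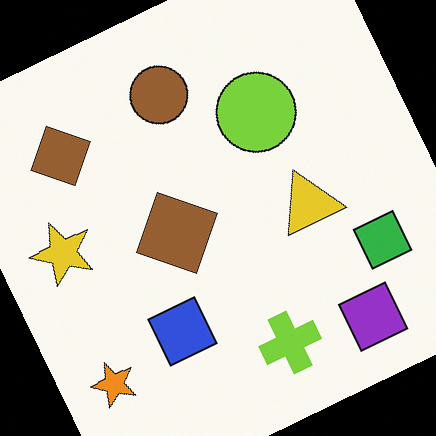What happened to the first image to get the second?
It was rotated counter-clockwise by a clearly visible amount.

Every shape is tilted by the same angle and the image corners show triangular fill wedges — a whole-image rotation by a non-right angle.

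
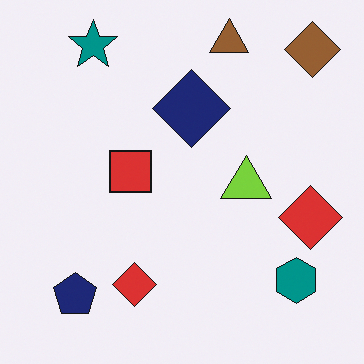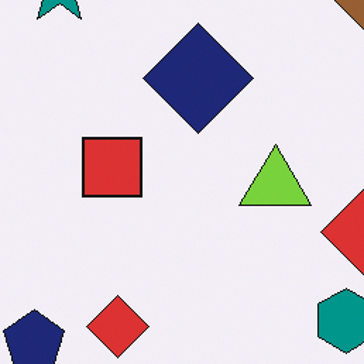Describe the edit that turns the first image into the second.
The transformation is: cropped slightly and scaled back up.

The visible shapes are larger and the field of view is narrower; shapes near the original edges may be partly or wholly outside the frame — a crop-and-rescale.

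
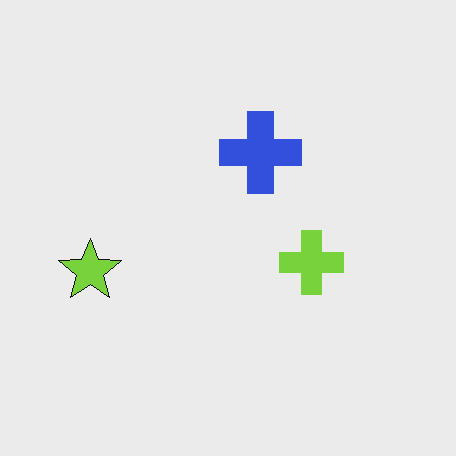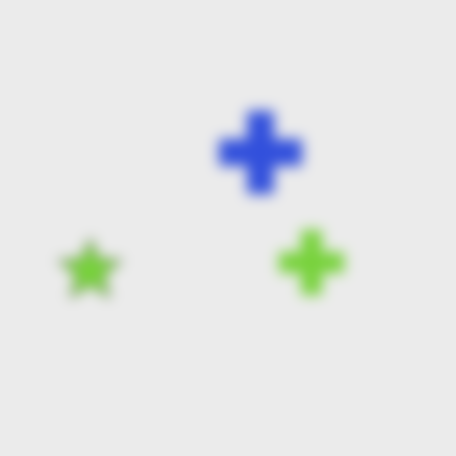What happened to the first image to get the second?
The image was heavily blurred.

Shape edges and outlines are uniformly softened across the whole image.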